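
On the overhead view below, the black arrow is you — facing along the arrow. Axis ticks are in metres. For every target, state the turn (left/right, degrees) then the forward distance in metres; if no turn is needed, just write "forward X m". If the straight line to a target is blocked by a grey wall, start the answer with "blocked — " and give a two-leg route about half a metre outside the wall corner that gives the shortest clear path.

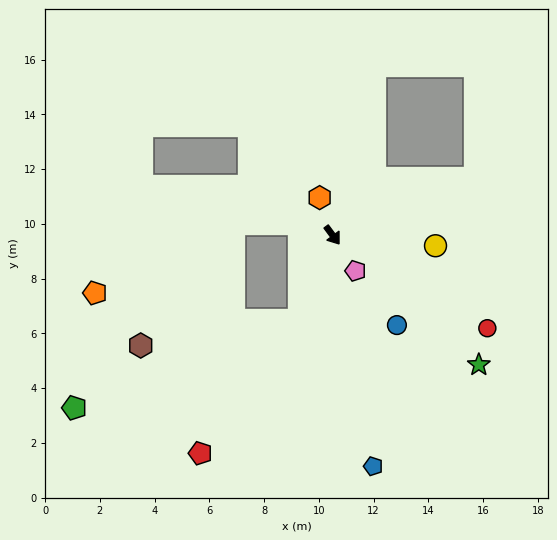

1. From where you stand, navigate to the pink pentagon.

turn right 4°, forward 1.5 m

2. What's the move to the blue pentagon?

turn right 27°, forward 8.6 m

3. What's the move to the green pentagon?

blocked — turn right 58°, forward 3.3 m, then turn right 47°, forward 8.8 m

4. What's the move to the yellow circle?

turn left 48°, forward 3.8 m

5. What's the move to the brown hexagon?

blocked — turn right 58°, forward 3.3 m, then turn right 59°, forward 5.9 m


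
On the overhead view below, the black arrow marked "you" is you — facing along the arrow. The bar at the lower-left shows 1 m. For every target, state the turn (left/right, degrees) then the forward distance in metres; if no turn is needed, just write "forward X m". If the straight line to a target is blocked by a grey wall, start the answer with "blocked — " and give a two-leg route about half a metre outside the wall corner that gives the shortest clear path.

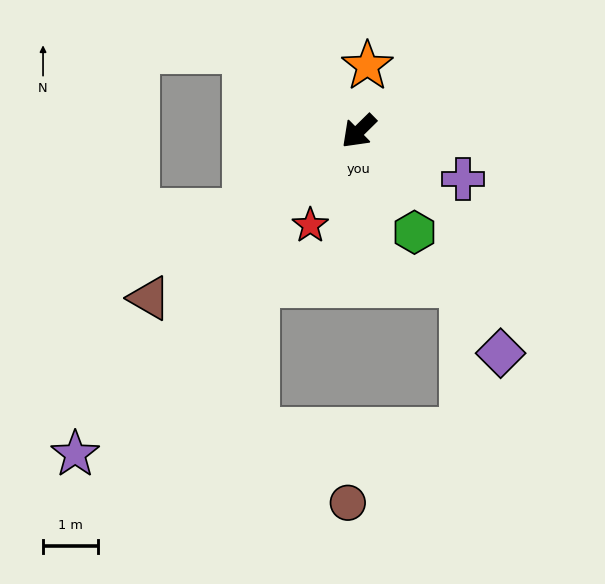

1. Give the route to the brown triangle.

turn right 6°, forward 4.9 m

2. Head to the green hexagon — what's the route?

turn left 74°, forward 2.1 m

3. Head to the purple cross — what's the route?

turn left 111°, forward 2.1 m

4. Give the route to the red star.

turn left 18°, forward 1.9 m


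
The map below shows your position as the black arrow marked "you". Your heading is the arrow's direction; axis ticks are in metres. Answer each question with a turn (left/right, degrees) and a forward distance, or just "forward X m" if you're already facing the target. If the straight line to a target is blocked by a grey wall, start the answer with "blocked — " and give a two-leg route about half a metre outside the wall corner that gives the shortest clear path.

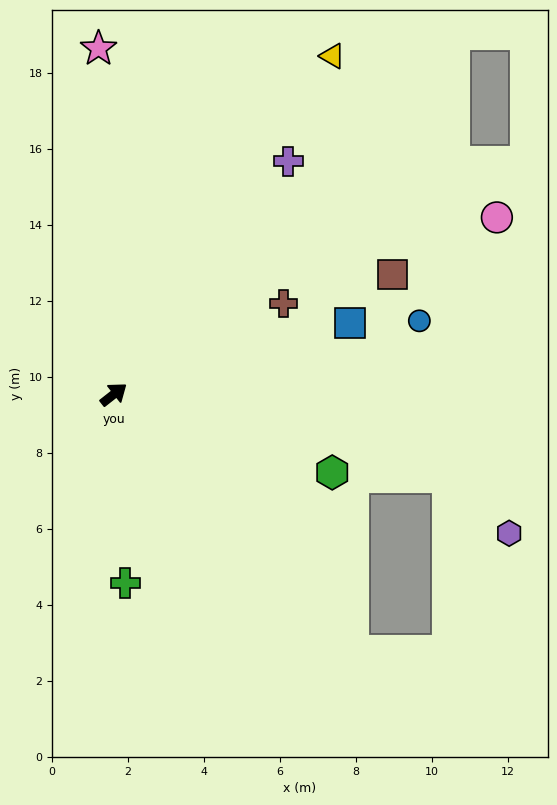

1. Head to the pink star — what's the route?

turn left 54°, forward 9.1 m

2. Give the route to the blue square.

turn right 21°, forward 6.5 m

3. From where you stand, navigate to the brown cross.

turn right 10°, forward 5.1 m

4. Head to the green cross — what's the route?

turn right 125°, forward 5.0 m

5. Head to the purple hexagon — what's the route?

blocked — turn right 52°, forward 9.1 m, then turn right 29°, forward 2.2 m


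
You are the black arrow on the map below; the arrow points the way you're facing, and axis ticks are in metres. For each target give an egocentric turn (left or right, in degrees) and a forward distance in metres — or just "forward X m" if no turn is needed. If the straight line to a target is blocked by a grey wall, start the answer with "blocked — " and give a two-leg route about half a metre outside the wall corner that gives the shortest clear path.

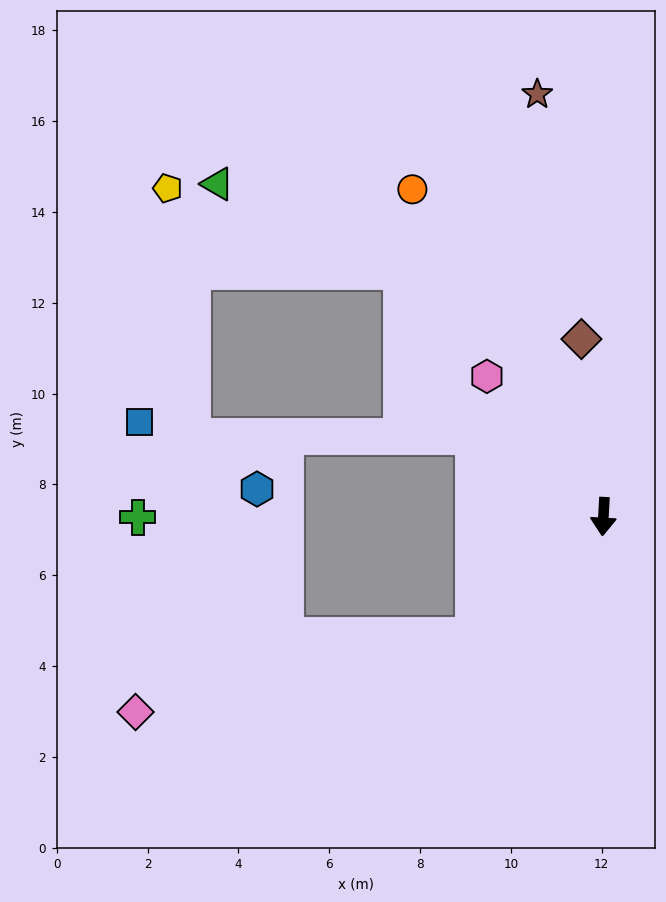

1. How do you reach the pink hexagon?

turn right 137°, forward 4.0 m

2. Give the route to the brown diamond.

turn right 170°, forward 3.9 m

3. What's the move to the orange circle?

turn right 147°, forward 8.3 m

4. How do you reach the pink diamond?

blocked — turn right 44°, forward 3.9 m, then turn right 30°, forward 7.6 m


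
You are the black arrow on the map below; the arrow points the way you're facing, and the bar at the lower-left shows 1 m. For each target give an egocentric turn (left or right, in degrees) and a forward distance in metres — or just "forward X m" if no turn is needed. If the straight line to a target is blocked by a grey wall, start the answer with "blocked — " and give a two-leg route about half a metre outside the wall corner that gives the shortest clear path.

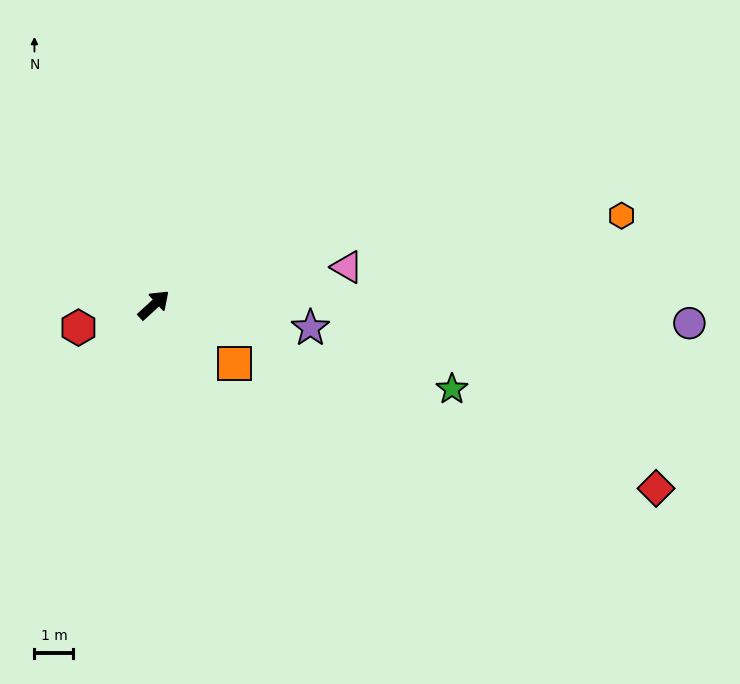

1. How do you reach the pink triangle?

turn right 31°, forward 5.1 m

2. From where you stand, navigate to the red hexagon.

turn left 154°, forward 2.0 m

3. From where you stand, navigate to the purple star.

turn right 51°, forward 4.1 m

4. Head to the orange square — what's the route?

turn right 78°, forward 2.6 m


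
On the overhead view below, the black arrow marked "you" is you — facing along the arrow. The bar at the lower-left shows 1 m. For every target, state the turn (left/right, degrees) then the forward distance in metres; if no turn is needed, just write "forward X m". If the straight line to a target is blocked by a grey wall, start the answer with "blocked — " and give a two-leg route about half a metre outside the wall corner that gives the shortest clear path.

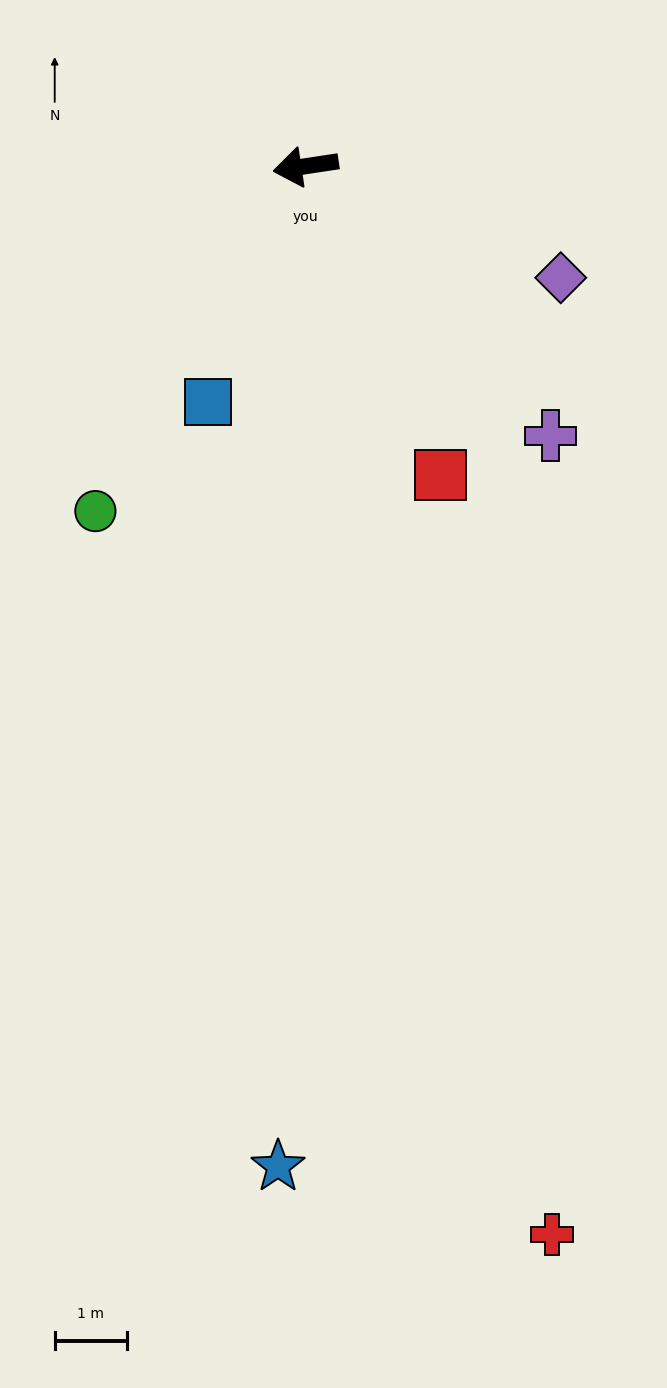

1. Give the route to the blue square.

turn left 59°, forward 3.5 m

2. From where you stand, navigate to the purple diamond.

turn left 148°, forward 3.8 m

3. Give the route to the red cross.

turn left 94°, forward 15.1 m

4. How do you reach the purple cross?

turn left 124°, forward 5.0 m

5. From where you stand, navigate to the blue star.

turn left 80°, forward 13.8 m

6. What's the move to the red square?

turn left 105°, forward 4.6 m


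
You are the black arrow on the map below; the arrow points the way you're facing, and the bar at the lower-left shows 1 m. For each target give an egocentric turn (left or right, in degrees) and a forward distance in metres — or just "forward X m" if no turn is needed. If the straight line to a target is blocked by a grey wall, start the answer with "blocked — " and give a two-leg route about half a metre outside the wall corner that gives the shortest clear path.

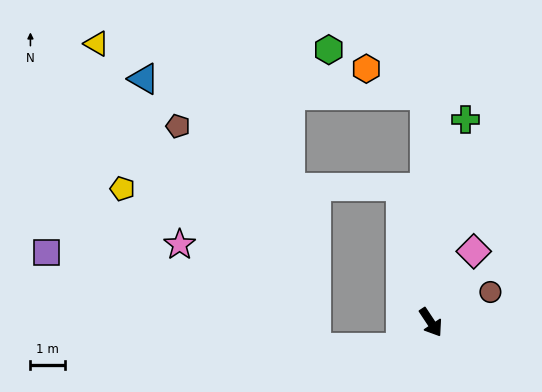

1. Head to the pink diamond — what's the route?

turn left 115°, forward 2.4 m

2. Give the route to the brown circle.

turn left 83°, forward 1.9 m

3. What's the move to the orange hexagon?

blocked — turn left 148°, forward 6.5 m, then turn left 64°, forward 1.8 m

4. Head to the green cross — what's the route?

turn left 137°, forward 5.9 m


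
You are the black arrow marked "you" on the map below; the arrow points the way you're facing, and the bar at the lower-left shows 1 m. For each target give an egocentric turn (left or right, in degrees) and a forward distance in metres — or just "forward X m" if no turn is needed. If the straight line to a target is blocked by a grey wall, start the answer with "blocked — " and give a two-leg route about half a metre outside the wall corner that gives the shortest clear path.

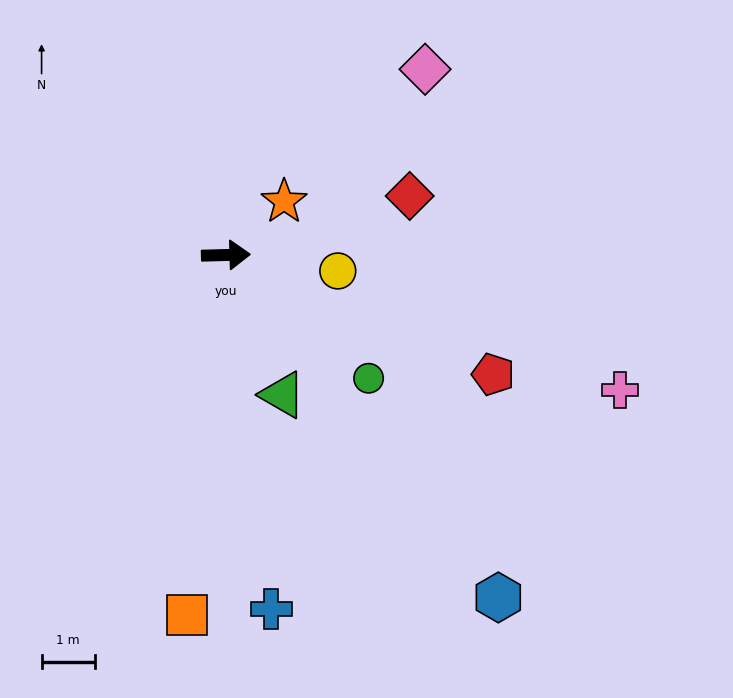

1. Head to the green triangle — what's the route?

turn right 70°, forward 2.8 m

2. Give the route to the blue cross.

turn right 84°, forward 6.7 m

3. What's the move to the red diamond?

turn left 16°, forward 3.6 m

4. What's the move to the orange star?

turn left 41°, forward 1.5 m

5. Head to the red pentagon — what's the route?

turn right 26°, forward 5.5 m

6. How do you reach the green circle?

turn right 42°, forward 3.6 m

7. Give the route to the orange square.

turn right 98°, forward 6.8 m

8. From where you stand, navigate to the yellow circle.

turn right 10°, forward 2.1 m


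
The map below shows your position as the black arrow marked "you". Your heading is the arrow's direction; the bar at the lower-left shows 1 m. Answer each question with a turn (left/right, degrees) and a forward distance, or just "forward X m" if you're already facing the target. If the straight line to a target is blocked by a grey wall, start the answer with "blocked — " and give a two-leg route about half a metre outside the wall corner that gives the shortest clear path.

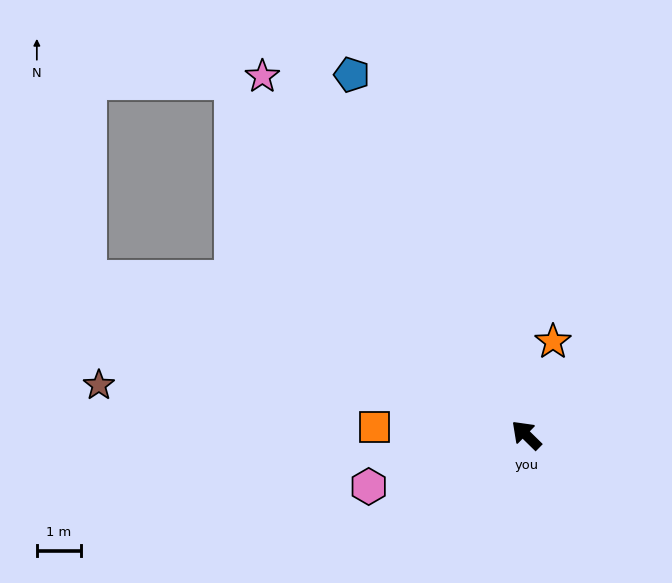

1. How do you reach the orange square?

turn left 41°, forward 3.4 m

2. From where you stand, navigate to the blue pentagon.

turn right 20°, forward 9.1 m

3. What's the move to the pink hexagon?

turn left 62°, forward 3.8 m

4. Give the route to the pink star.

turn right 9°, forward 10.1 m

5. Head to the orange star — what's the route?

turn right 62°, forward 2.2 m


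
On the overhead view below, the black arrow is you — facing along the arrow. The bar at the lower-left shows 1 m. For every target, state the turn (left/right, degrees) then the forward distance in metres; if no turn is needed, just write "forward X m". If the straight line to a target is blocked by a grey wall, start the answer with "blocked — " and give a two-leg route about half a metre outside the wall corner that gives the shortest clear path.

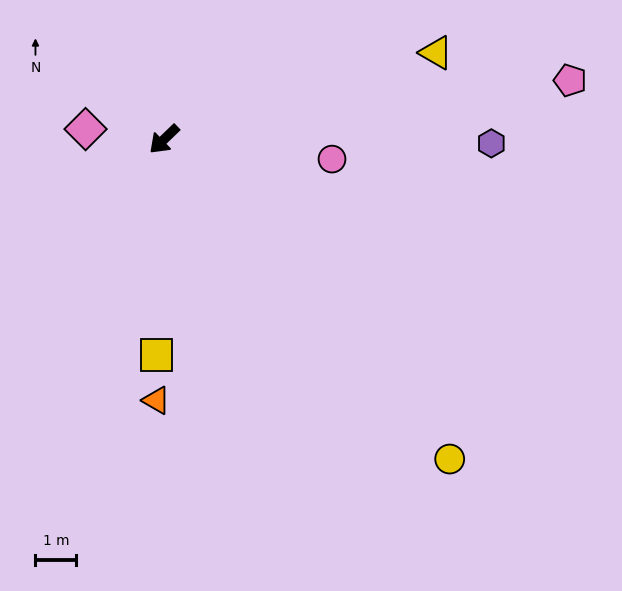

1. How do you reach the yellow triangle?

turn left 154°, forward 7.0 m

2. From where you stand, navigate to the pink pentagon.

turn left 144°, forward 10.1 m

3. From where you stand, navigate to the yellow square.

turn left 44°, forward 5.3 m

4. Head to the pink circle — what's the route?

turn left 129°, forward 4.1 m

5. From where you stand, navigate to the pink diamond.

turn right 51°, forward 1.9 m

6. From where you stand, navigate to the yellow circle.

turn left 88°, forward 10.5 m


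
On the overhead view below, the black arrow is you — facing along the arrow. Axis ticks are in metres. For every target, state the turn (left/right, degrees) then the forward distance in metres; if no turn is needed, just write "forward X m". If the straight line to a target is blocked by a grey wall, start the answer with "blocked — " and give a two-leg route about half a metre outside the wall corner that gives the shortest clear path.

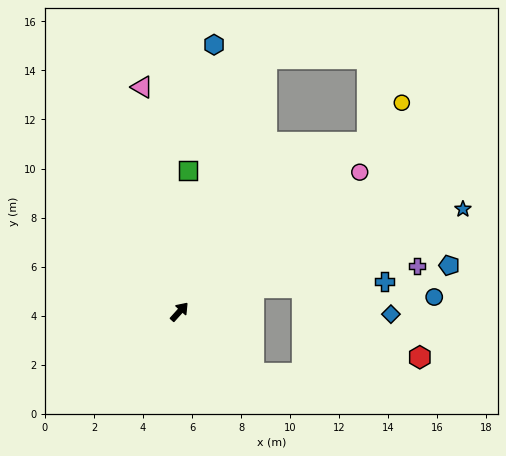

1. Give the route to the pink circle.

turn right 10°, forward 9.3 m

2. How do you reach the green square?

turn left 39°, forward 5.8 m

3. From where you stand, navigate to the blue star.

turn right 28°, forward 12.3 m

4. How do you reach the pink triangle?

turn left 51°, forward 9.3 m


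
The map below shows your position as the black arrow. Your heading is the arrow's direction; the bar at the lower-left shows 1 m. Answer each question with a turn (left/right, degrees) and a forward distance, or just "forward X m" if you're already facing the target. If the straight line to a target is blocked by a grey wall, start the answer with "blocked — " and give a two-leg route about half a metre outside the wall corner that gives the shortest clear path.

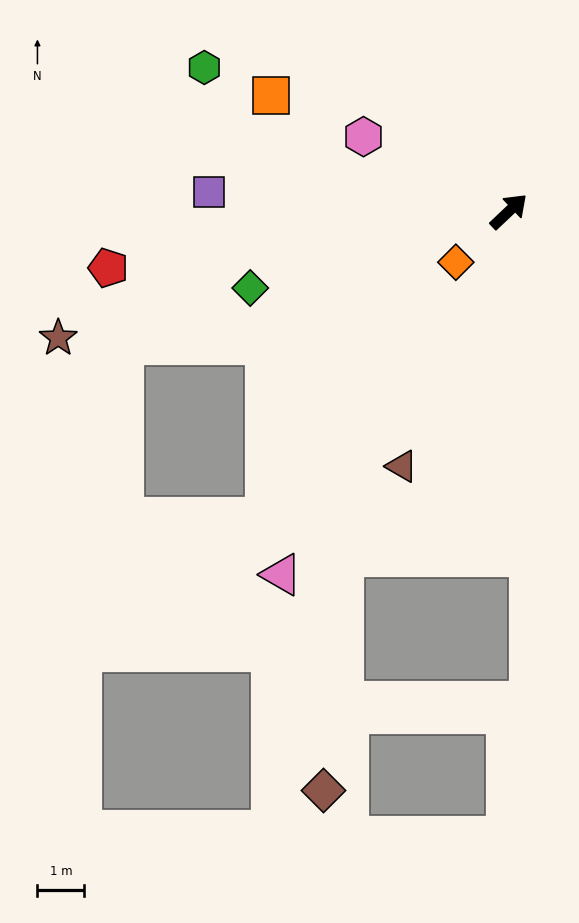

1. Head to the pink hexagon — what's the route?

turn left 109°, forward 3.5 m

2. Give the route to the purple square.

turn left 133°, forward 6.4 m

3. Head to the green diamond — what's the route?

turn left 153°, forward 5.8 m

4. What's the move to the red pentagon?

turn left 145°, forward 8.6 m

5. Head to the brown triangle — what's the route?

turn right 156°, forward 5.9 m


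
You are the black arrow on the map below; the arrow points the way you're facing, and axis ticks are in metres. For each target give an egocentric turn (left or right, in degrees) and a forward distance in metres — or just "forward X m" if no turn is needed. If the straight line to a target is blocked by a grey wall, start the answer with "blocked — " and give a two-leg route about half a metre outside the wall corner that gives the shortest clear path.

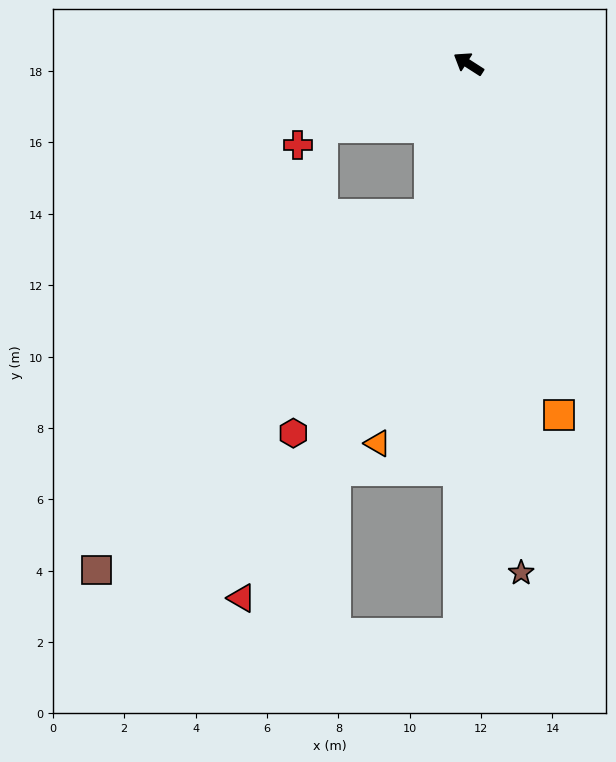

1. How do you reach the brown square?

blocked — turn left 108°, forward 4.4 m, then turn right 28°, forward 13.7 m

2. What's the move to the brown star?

turn left 129°, forward 14.3 m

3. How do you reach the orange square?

turn left 137°, forward 10.2 m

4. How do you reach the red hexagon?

blocked — turn left 108°, forward 4.4 m, then turn right 17°, forward 7.2 m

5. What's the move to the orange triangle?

turn left 109°, forward 10.9 m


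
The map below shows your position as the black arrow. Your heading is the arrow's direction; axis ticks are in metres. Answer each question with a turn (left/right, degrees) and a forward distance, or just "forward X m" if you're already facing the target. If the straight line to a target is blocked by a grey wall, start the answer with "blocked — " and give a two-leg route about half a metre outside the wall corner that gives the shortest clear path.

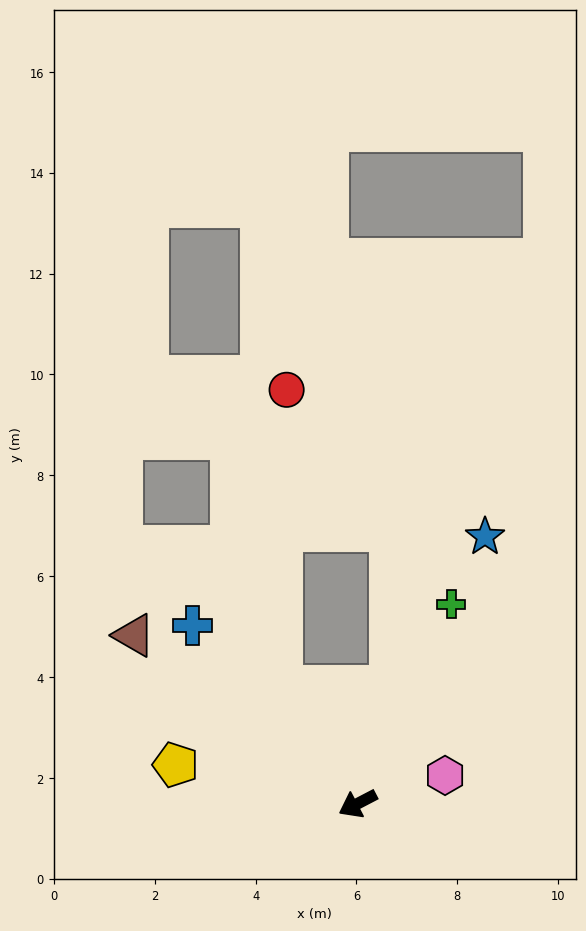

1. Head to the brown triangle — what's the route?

turn right 65°, forward 5.6 m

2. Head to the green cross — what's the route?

turn right 143°, forward 4.4 m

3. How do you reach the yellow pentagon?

turn right 40°, forward 3.7 m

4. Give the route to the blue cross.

turn right 75°, forward 4.8 m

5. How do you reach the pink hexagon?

turn left 170°, forward 1.8 m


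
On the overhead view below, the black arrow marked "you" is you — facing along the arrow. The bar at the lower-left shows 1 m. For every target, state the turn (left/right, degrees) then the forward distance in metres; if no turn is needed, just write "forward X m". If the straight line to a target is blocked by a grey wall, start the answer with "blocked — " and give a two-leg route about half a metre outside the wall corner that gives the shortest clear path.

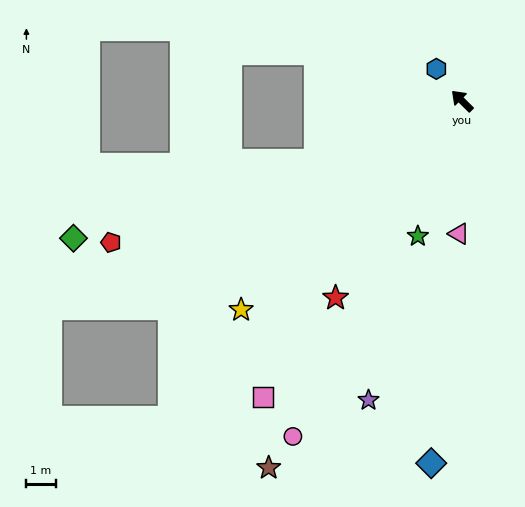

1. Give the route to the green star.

turn left 117°, forward 4.9 m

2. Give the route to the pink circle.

turn left 108°, forward 12.8 m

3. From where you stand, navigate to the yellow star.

turn left 88°, forward 10.4 m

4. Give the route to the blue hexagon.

turn right 6°, forward 1.4 m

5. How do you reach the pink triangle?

turn left 133°, forward 4.5 m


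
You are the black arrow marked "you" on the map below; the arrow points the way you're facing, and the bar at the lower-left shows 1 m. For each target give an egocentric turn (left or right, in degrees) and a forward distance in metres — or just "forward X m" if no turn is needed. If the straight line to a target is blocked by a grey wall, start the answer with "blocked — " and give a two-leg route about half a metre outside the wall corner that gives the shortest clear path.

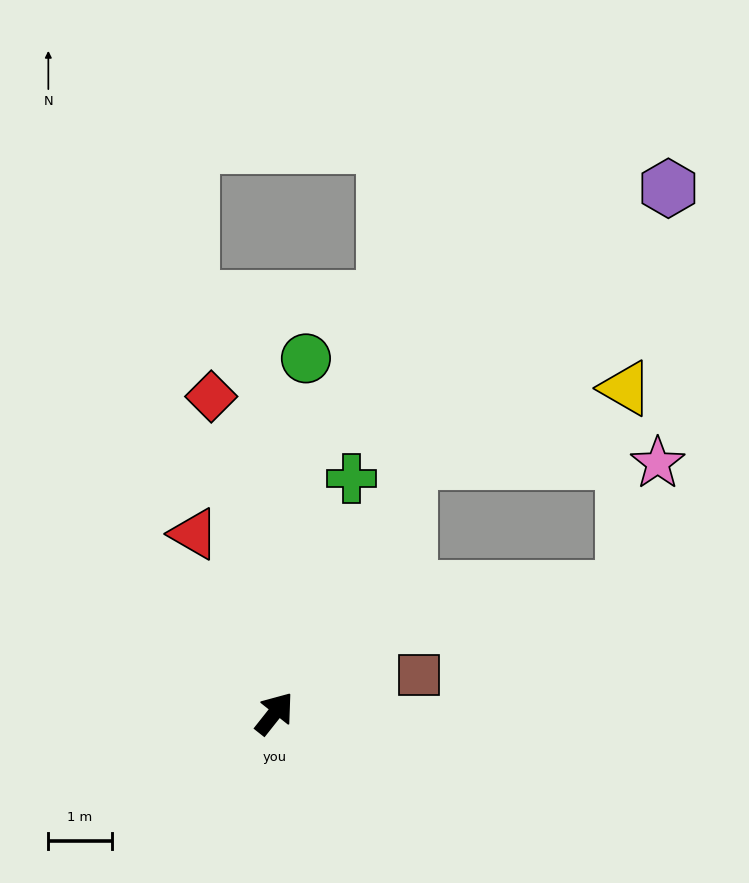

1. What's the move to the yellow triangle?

blocked — turn left 10°, forward 4.5 m, then turn right 43°, forward 3.6 m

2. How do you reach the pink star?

blocked — turn left 10°, forward 4.5 m, then turn right 62°, forward 3.9 m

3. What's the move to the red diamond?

turn left 50°, forward 5.1 m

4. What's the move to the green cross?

turn left 20°, forward 3.9 m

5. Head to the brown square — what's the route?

turn right 37°, forward 2.4 m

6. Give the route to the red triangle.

turn left 63°, forward 3.1 m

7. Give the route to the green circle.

turn left 33°, forward 5.6 m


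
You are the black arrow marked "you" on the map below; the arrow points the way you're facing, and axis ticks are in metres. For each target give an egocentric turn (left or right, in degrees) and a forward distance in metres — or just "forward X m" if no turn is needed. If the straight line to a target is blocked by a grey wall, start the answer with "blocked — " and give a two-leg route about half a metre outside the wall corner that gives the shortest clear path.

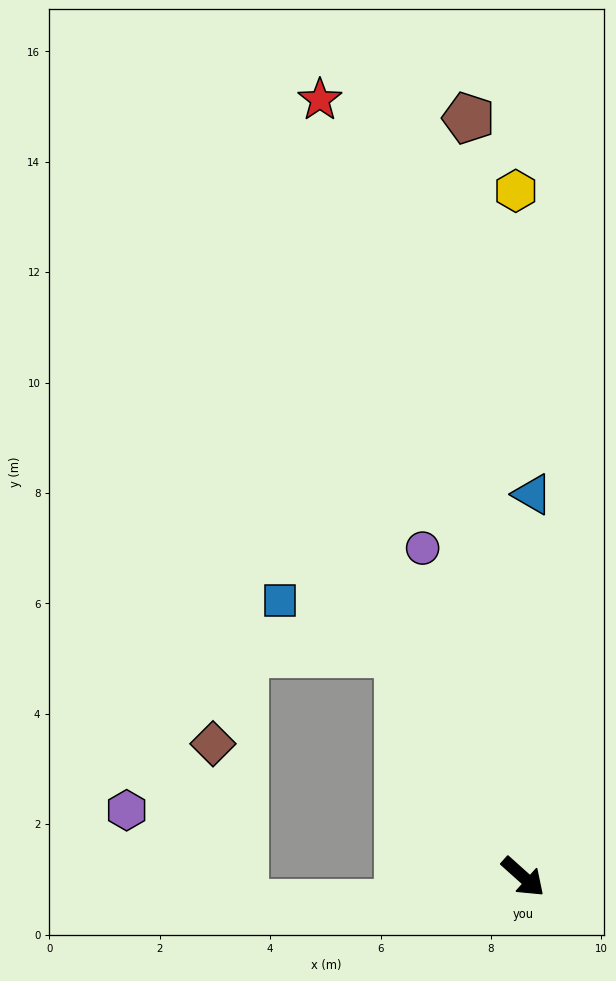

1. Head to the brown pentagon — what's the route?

turn left 136°, forward 13.8 m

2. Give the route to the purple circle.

turn left 149°, forward 6.2 m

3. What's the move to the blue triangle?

turn left 130°, forward 6.9 m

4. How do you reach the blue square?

blocked — turn left 161°, forward 4.6 m, then turn left 36°, forward 2.3 m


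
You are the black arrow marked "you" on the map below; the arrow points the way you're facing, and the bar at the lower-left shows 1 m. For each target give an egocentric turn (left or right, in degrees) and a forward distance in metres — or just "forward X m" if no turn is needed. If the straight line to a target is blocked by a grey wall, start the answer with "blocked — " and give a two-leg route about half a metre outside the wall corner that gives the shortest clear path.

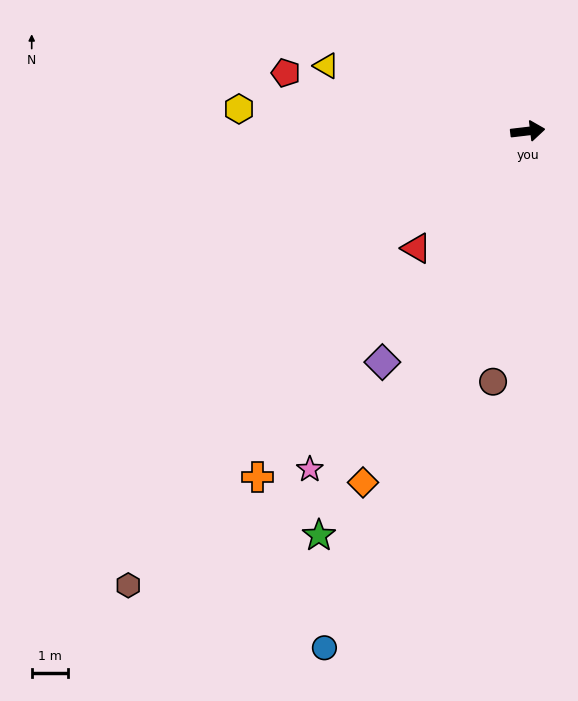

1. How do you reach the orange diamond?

turn right 122°, forward 10.7 m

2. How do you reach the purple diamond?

turn right 129°, forward 7.5 m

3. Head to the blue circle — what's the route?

turn right 118°, forward 15.3 m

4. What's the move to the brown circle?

turn right 105°, forward 7.0 m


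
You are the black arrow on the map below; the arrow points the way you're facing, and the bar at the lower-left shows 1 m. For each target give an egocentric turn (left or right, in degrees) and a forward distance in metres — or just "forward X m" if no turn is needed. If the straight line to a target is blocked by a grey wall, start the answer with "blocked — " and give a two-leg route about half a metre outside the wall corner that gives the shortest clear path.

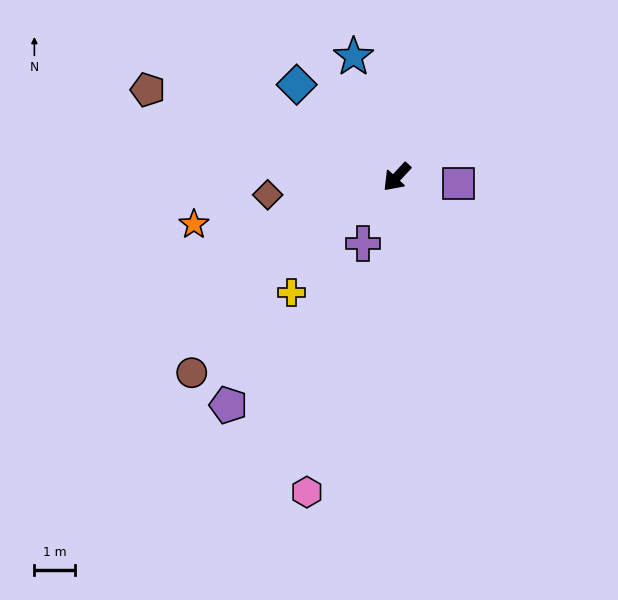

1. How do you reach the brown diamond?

turn right 39°, forward 3.2 m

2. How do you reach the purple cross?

turn left 16°, forward 1.8 m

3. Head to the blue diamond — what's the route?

turn right 90°, forward 3.3 m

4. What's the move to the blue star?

turn right 117°, forward 3.1 m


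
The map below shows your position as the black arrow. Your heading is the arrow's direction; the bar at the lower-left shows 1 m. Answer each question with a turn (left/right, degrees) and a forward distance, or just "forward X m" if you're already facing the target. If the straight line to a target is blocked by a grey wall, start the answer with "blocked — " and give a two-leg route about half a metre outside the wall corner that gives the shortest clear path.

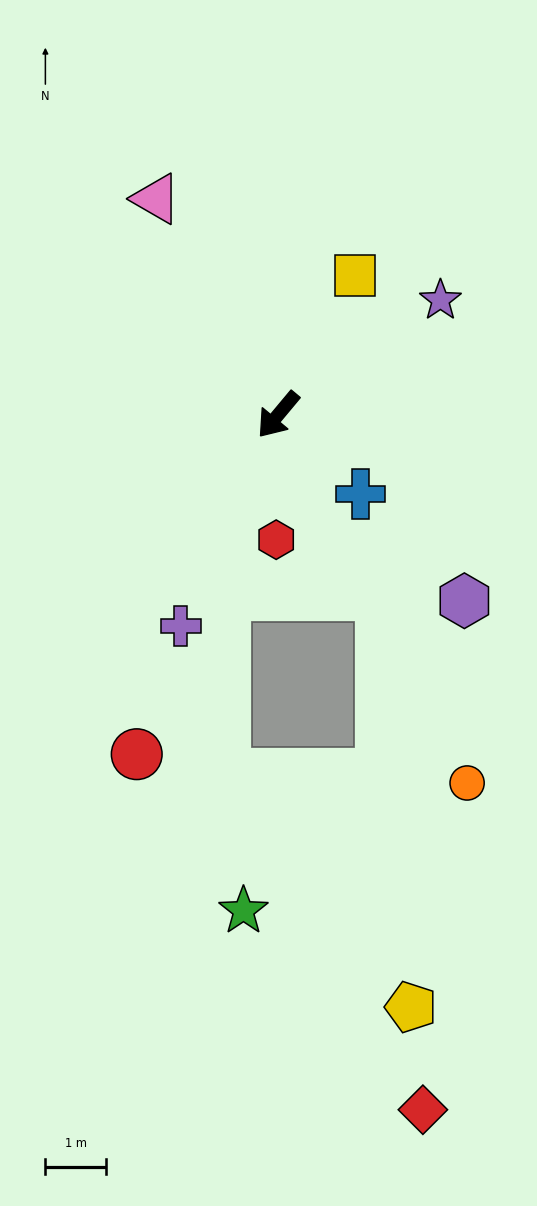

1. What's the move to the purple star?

turn left 165°, forward 3.3 m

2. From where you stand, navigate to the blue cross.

turn left 86°, forward 1.9 m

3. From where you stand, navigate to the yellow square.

turn right 169°, forward 2.6 m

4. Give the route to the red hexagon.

turn left 39°, forward 2.1 m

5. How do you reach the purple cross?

turn left 15°, forward 3.9 m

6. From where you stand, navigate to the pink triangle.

turn right 111°, forward 4.1 m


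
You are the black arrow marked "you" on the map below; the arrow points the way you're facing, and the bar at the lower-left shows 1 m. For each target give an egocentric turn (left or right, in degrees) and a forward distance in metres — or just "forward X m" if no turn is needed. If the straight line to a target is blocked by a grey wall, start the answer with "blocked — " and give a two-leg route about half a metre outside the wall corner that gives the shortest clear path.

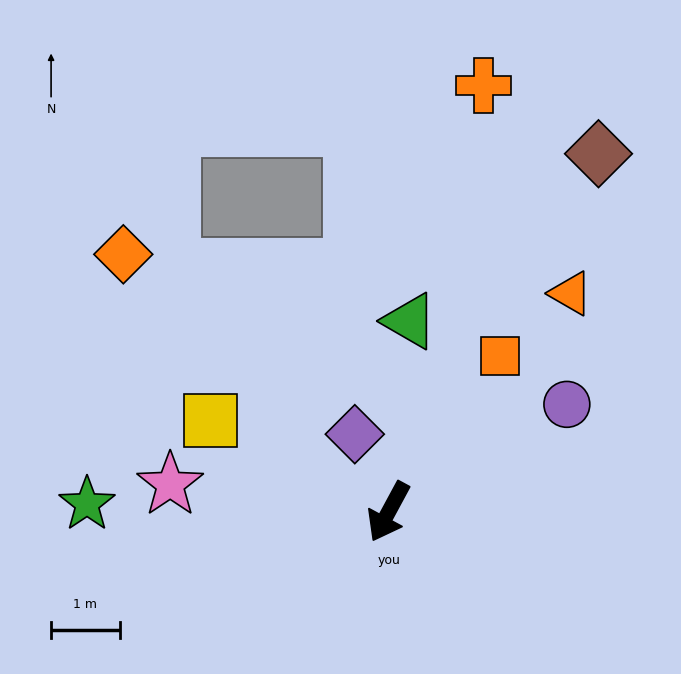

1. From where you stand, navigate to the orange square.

turn left 173°, forward 2.8 m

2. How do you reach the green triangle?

turn right 158°, forward 2.8 m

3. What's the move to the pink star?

turn right 69°, forward 3.2 m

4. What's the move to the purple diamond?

turn right 128°, forward 1.2 m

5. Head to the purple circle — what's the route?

turn left 149°, forward 3.0 m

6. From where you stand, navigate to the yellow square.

turn right 89°, forward 2.9 m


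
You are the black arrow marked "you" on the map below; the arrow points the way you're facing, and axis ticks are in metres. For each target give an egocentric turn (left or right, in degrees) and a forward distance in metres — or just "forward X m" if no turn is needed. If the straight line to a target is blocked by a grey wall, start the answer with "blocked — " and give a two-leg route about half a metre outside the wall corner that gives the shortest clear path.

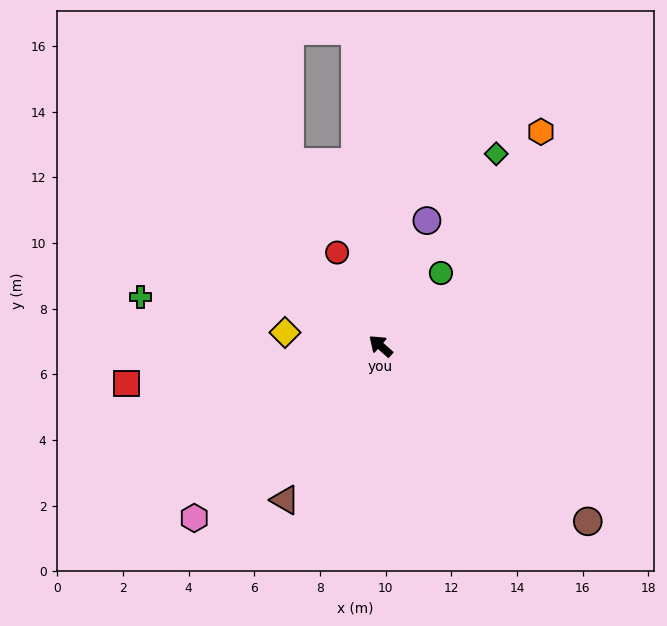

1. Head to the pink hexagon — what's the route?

turn left 84°, forward 7.7 m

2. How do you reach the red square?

turn left 50°, forward 7.8 m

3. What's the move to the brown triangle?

turn left 99°, forward 5.5 m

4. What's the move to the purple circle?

turn right 69°, forward 4.1 m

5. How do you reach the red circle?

turn right 24°, forward 3.1 m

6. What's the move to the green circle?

turn right 88°, forward 2.9 m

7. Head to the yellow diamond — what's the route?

turn left 33°, forward 2.9 m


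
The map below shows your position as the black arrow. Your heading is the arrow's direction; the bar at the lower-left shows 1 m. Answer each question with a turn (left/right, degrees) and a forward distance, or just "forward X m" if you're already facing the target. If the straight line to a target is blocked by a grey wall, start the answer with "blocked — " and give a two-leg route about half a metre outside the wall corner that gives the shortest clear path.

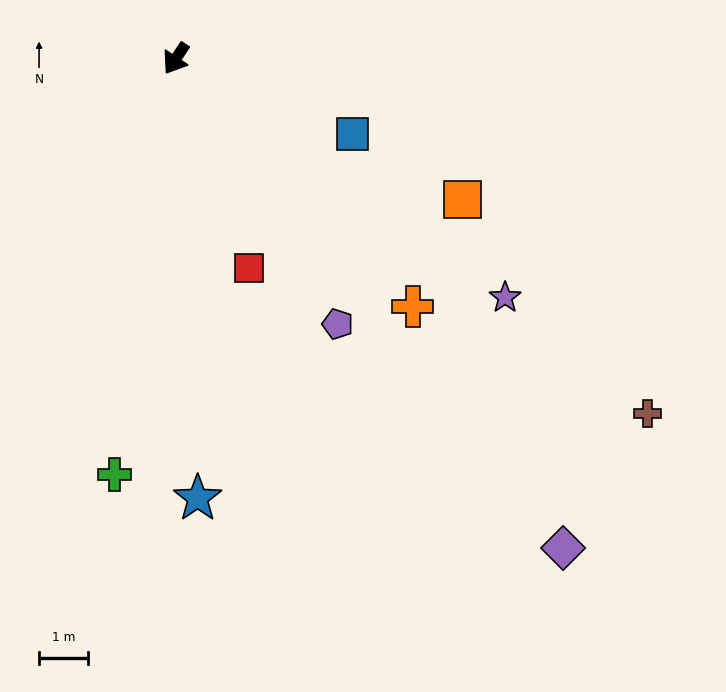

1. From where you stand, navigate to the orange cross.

turn left 77°, forward 7.0 m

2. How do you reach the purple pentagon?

turn left 65°, forward 6.4 m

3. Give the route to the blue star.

turn left 36°, forward 9.0 m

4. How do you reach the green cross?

turn left 25°, forward 8.6 m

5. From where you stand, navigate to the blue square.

turn left 101°, forward 3.9 m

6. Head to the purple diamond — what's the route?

turn left 72°, forward 12.8 m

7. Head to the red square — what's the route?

turn left 53°, forward 4.5 m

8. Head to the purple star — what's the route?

turn left 88°, forward 8.3 m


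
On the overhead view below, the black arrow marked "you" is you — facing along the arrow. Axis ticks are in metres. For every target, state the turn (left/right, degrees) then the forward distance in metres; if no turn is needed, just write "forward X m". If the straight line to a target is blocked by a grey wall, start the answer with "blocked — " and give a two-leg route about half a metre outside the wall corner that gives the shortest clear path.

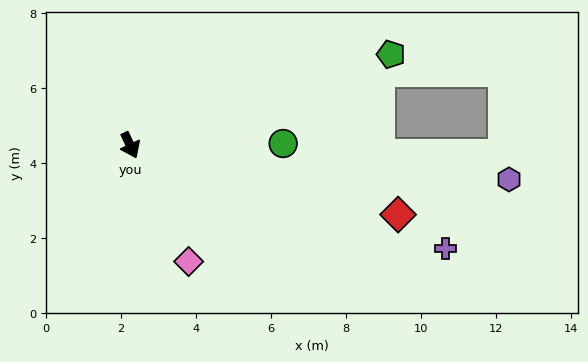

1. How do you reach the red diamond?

turn left 50°, forward 7.4 m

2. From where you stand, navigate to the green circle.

turn left 65°, forward 4.1 m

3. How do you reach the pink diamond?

forward 3.5 m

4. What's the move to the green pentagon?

turn left 84°, forward 7.4 m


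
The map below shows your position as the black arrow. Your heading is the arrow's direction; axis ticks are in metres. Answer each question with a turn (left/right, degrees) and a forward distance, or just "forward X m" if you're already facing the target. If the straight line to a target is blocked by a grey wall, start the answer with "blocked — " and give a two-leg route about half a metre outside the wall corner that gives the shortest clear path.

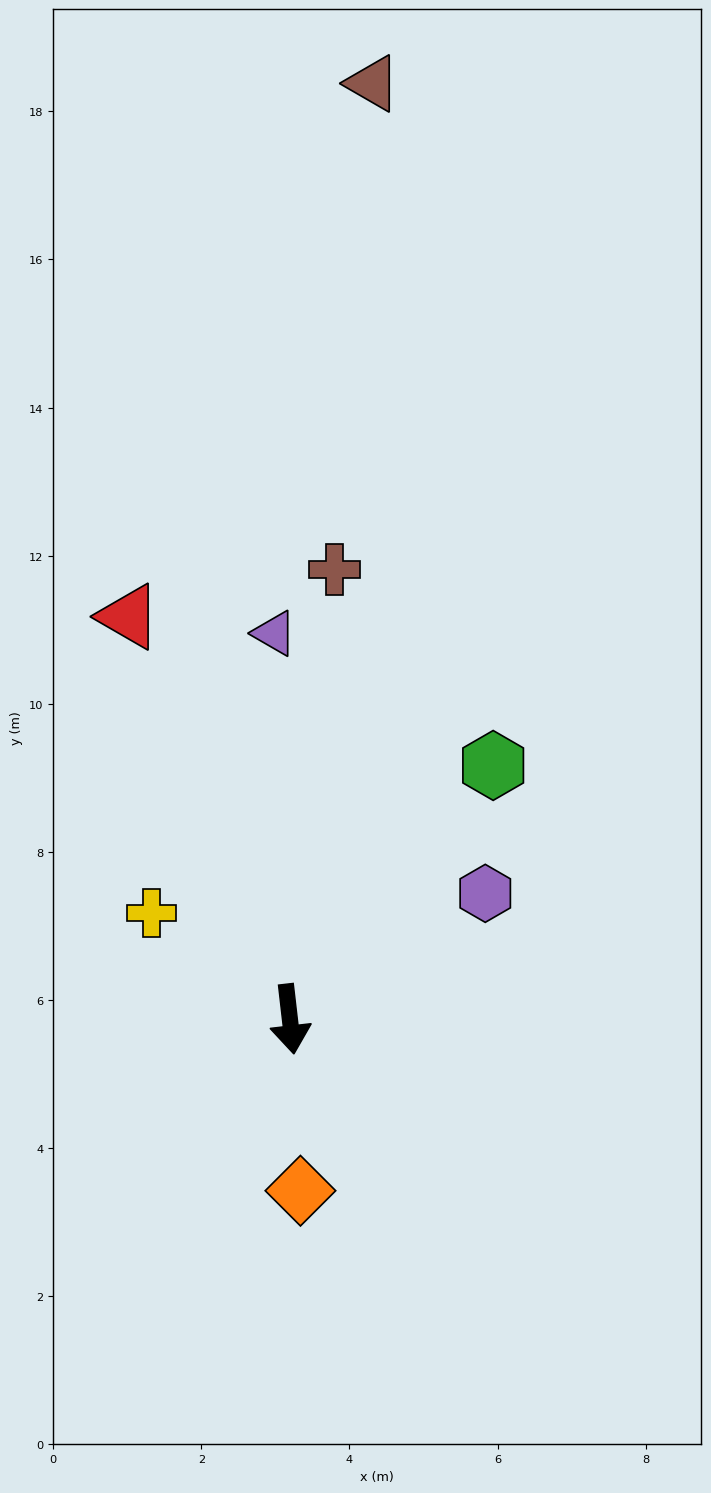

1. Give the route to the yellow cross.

turn right 134°, forward 2.4 m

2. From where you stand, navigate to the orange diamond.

turn right 3°, forward 2.3 m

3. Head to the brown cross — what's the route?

turn left 168°, forward 6.1 m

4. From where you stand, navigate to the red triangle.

turn right 165°, forward 5.9 m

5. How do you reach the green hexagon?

turn left 135°, forward 4.4 m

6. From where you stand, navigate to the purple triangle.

turn left 176°, forward 5.2 m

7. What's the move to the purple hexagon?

turn left 116°, forward 3.1 m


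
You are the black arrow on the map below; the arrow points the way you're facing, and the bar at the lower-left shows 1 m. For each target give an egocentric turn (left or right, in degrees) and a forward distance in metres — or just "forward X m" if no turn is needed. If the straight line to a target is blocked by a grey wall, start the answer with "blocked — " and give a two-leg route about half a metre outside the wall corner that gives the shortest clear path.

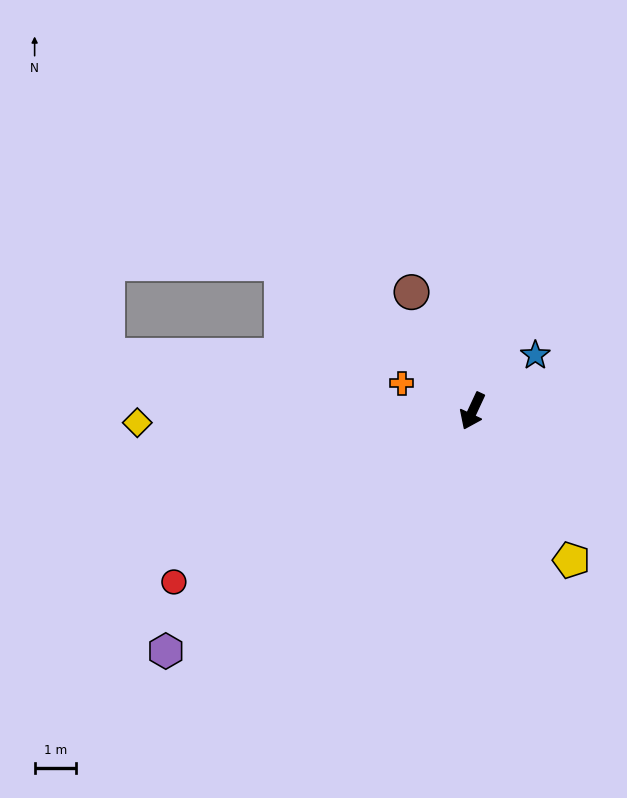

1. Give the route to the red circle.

turn right 35°, forward 8.3 m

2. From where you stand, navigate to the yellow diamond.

turn right 63°, forward 8.1 m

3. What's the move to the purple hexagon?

turn right 27°, forward 9.4 m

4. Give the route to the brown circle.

turn right 128°, forward 3.2 m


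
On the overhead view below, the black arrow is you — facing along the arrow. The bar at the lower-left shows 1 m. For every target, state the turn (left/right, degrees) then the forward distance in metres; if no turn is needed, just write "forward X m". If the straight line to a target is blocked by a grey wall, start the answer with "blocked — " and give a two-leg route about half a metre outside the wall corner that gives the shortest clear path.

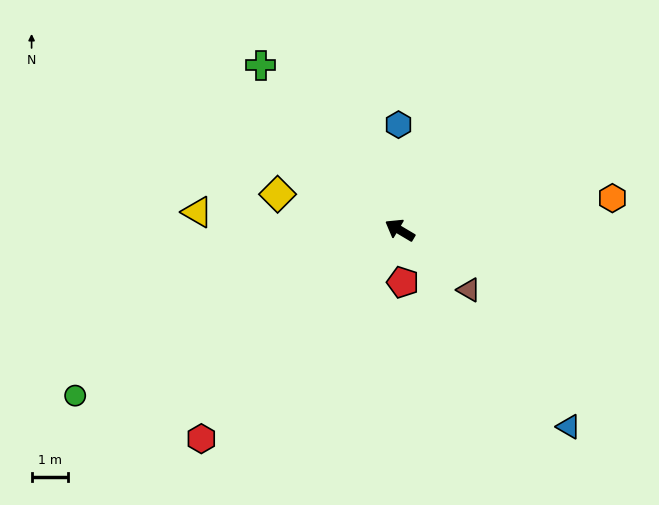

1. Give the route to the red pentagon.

turn left 124°, forward 1.5 m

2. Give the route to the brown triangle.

turn left 170°, forward 2.5 m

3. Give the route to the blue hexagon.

turn right 59°, forward 2.9 m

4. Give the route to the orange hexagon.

turn right 141°, forward 6.0 m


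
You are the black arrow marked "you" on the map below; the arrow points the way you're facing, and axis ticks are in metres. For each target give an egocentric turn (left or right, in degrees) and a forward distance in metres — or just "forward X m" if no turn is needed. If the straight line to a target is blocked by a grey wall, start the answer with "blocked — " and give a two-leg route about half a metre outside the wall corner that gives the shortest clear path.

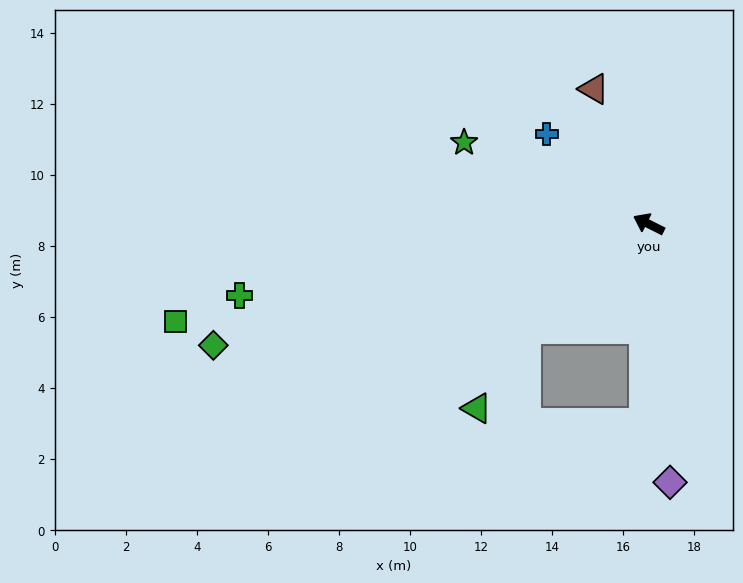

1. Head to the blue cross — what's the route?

turn right 15°, forward 3.8 m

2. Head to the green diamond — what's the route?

turn left 42°, forward 12.7 m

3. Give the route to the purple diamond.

turn left 121°, forward 7.3 m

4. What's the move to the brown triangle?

turn right 41°, forward 4.1 m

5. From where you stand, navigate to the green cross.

turn left 37°, forward 11.7 m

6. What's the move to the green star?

turn left 3°, forward 5.7 m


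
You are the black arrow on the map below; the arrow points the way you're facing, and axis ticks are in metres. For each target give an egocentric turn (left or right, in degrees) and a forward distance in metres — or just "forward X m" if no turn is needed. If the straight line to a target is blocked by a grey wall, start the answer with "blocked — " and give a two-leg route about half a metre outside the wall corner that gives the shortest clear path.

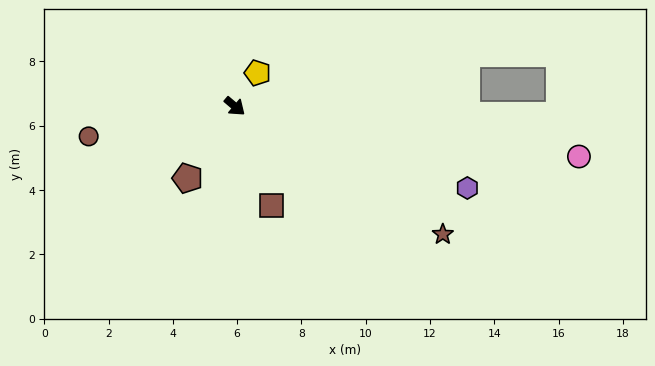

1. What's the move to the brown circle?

turn right 128°, forward 4.6 m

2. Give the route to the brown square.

turn right 29°, forward 3.3 m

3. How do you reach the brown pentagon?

turn right 83°, forward 2.7 m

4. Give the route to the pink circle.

turn left 32°, forward 10.8 m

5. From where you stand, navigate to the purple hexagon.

turn left 21°, forward 7.7 m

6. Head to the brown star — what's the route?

turn left 9°, forward 7.6 m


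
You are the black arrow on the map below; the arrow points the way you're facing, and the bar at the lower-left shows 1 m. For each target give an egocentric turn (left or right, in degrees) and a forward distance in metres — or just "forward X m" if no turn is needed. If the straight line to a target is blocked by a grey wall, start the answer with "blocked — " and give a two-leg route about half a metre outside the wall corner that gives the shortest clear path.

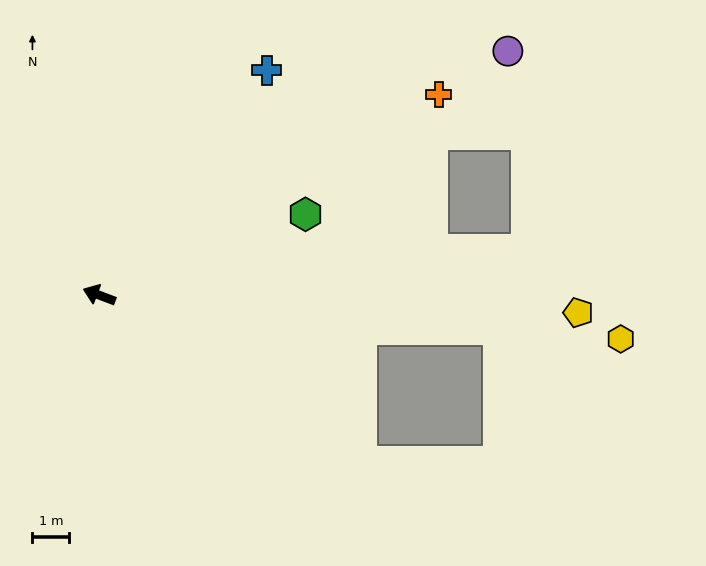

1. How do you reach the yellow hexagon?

turn right 164°, forward 14.1 m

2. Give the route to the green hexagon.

turn right 138°, forward 6.0 m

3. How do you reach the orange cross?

turn right 129°, forward 10.7 m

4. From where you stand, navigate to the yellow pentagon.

turn right 161°, forward 13.0 m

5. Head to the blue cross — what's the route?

turn right 106°, forward 7.6 m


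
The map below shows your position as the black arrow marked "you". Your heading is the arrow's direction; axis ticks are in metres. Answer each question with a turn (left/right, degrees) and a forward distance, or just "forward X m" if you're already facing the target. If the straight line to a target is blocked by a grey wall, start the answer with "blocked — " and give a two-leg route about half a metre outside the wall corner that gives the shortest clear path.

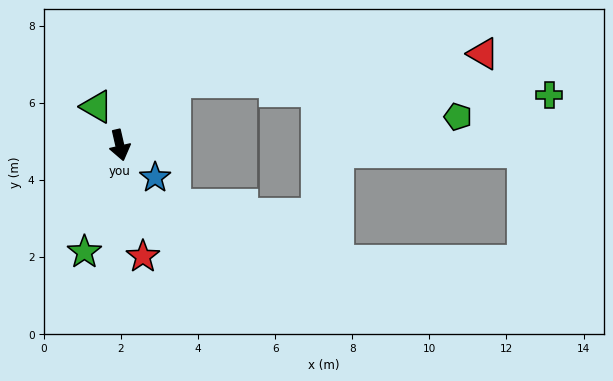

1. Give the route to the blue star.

turn left 35°, forward 1.2 m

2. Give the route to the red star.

forward 2.9 m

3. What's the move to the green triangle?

turn right 162°, forward 1.2 m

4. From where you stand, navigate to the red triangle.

blocked — turn left 126°, forward 2.2 m, then turn right 44°, forward 8.0 m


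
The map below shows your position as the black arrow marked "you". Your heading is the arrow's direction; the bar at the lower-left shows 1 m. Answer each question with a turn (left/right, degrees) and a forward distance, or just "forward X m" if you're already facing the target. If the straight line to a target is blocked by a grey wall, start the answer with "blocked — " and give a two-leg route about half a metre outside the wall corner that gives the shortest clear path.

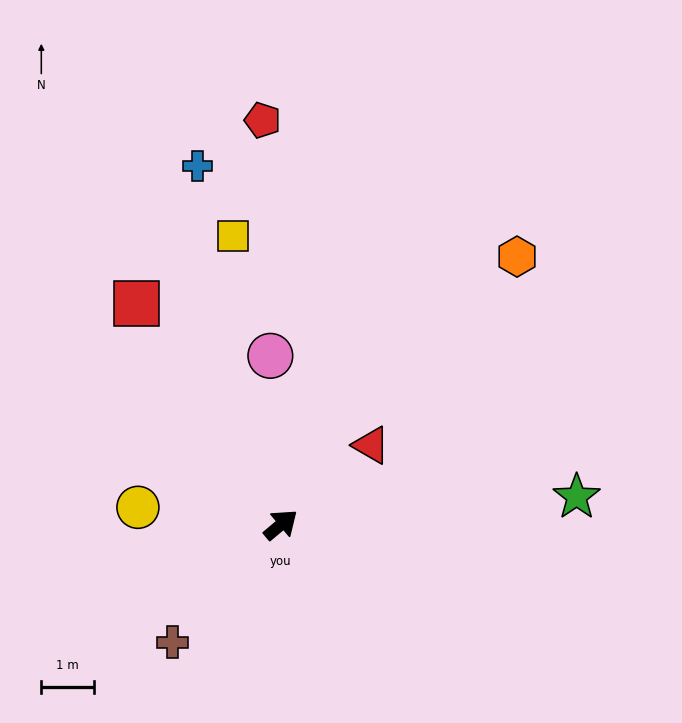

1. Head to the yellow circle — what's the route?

turn left 133°, forward 2.7 m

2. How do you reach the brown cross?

turn right 173°, forward 3.0 m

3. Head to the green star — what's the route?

turn right 35°, forward 5.6 m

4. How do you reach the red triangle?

forward 2.3 m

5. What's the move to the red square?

turn left 83°, forward 5.0 m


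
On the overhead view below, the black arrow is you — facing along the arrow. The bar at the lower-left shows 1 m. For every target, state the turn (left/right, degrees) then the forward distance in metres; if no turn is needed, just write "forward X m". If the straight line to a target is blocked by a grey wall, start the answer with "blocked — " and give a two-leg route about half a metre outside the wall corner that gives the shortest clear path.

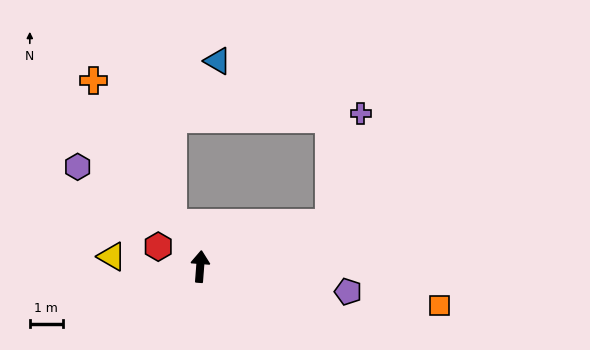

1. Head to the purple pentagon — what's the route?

turn right 95°, forward 4.5 m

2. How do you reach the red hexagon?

turn left 69°, forward 1.4 m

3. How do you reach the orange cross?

turn left 34°, forward 6.5 m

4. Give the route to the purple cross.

blocked — turn right 67°, forward 4.1 m, then turn left 55°, forward 3.4 m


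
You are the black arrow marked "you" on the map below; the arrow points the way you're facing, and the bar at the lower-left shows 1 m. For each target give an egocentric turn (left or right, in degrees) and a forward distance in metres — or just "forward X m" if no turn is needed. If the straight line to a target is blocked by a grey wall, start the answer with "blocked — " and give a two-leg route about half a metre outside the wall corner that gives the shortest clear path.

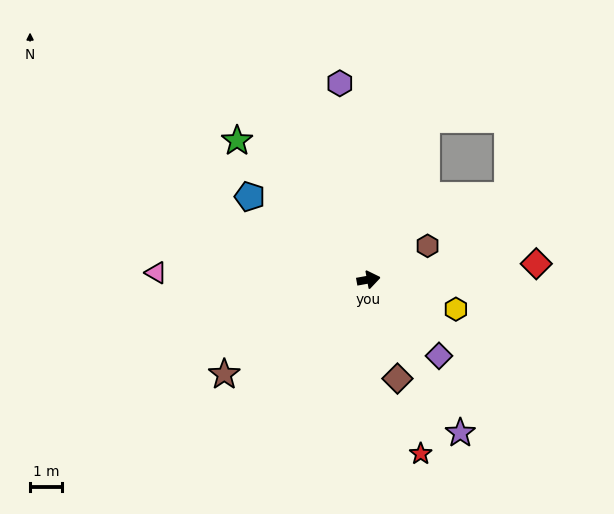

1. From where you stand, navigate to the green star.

turn left 123°, forward 6.0 m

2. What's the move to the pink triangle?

turn left 168°, forward 6.7 m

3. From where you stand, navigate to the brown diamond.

turn right 84°, forward 3.2 m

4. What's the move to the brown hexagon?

turn left 19°, forward 2.1 m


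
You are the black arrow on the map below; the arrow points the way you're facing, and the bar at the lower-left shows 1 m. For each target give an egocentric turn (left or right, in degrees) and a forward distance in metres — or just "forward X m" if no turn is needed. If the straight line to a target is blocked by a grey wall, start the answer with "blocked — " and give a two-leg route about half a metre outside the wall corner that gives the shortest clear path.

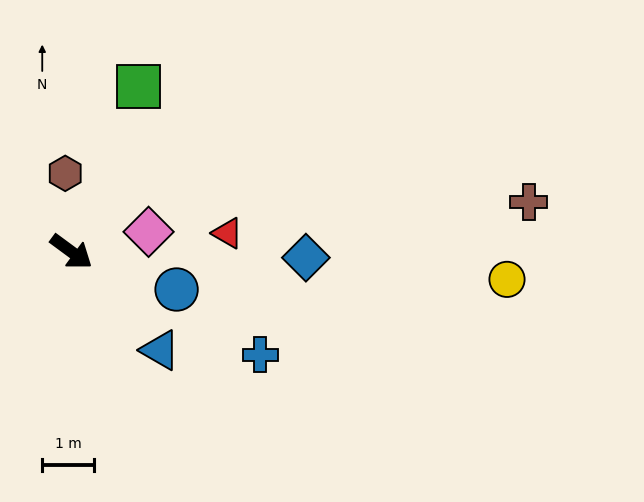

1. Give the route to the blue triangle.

turn right 12°, forward 2.6 m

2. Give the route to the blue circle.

turn left 17°, forward 2.2 m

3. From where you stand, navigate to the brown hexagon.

turn left 131°, forward 1.5 m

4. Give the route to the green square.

turn left 104°, forward 3.4 m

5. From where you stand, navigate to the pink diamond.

turn left 51°, forward 1.5 m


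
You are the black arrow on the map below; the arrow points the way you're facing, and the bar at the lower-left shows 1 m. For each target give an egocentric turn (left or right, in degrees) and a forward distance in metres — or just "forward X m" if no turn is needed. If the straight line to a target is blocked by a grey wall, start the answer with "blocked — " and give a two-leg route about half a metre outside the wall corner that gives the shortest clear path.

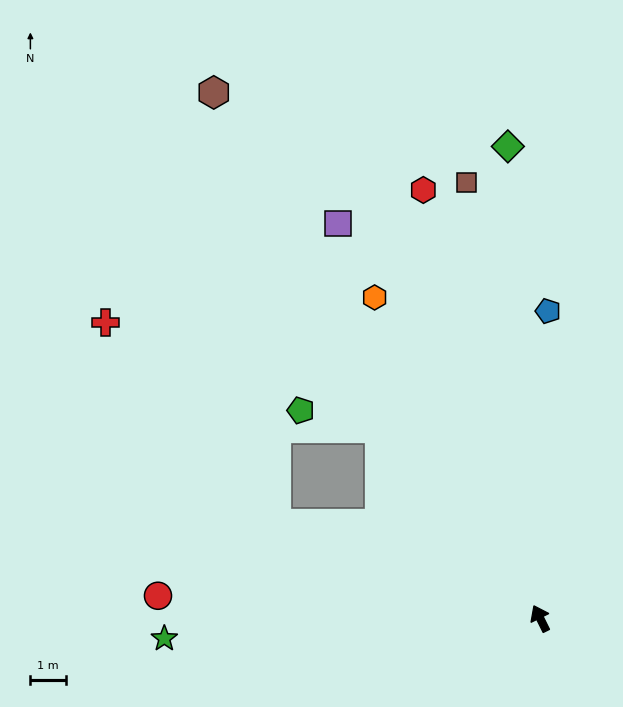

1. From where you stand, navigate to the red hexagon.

turn right 11°, forward 12.5 m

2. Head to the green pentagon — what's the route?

blocked — turn left 14°, forward 7.0 m, then turn left 37°, forward 2.3 m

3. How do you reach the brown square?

turn right 17°, forward 12.4 m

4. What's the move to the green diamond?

turn right 22°, forward 13.3 m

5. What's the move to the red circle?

turn left 60°, forward 10.8 m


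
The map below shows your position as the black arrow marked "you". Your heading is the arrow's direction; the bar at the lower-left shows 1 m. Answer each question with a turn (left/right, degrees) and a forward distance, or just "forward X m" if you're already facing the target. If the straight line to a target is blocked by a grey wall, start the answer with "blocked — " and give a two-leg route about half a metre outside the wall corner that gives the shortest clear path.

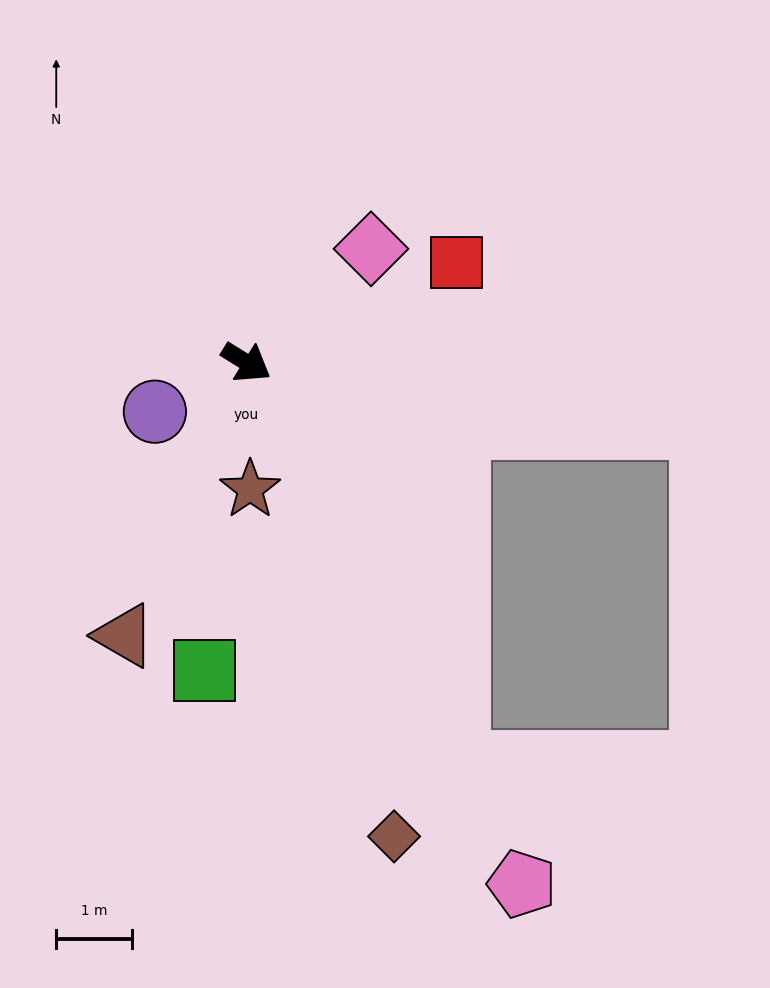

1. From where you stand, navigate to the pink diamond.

turn left 74°, forward 2.2 m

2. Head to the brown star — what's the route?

turn right 57°, forward 1.7 m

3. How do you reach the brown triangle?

turn right 82°, forward 4.0 m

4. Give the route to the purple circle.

turn right 120°, forward 1.4 m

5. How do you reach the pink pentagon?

turn right 30°, forward 7.8 m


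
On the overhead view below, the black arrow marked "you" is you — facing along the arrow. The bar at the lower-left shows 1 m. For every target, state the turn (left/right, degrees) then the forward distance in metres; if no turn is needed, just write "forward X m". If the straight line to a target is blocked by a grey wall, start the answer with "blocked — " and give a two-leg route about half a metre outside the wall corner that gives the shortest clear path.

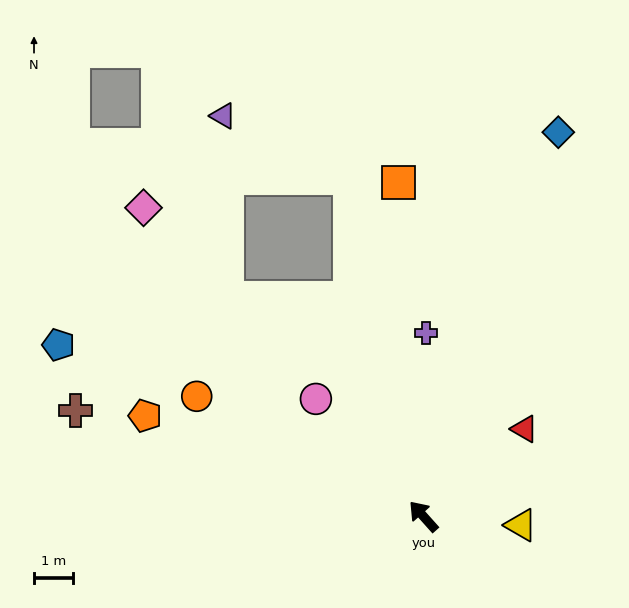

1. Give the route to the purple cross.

turn right 43°, forward 4.7 m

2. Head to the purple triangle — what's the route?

blocked — turn right 30°, forward 8.8 m, then turn left 52°, forward 3.6 m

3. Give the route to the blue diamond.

turn right 61°, forward 10.4 m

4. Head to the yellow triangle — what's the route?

turn right 137°, forward 2.5 m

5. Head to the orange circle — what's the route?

turn left 20°, forward 6.5 m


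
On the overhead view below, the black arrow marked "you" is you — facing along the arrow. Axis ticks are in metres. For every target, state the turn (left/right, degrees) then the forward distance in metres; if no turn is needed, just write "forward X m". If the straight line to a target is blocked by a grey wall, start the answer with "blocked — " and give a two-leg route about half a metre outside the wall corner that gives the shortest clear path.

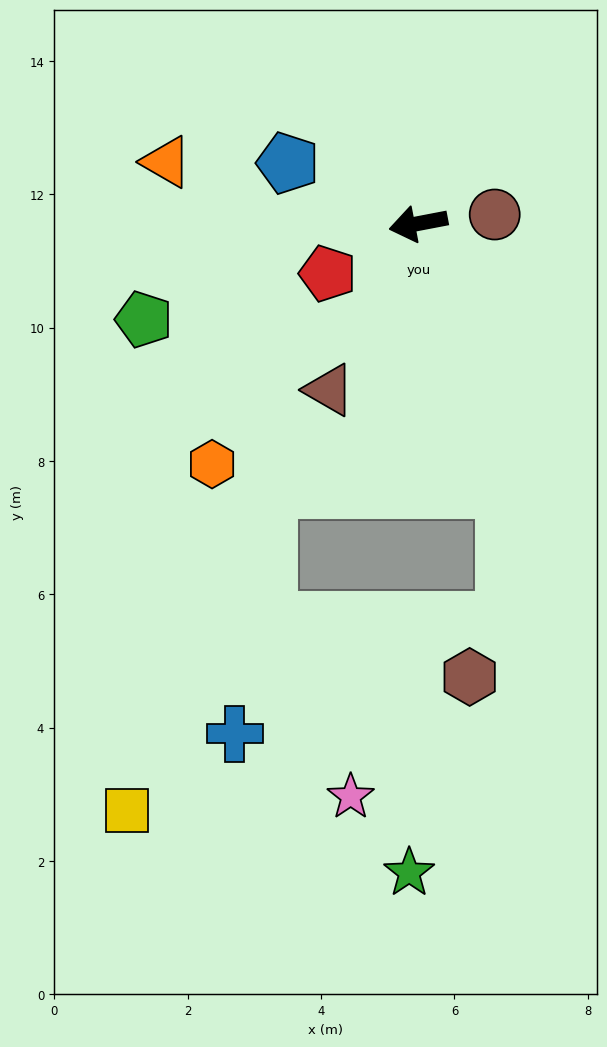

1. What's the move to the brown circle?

turn left 176°, forward 1.2 m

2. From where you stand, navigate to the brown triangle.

turn left 51°, forward 2.8 m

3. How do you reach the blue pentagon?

turn right 36°, forward 2.2 m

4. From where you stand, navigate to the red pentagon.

turn left 18°, forward 1.6 m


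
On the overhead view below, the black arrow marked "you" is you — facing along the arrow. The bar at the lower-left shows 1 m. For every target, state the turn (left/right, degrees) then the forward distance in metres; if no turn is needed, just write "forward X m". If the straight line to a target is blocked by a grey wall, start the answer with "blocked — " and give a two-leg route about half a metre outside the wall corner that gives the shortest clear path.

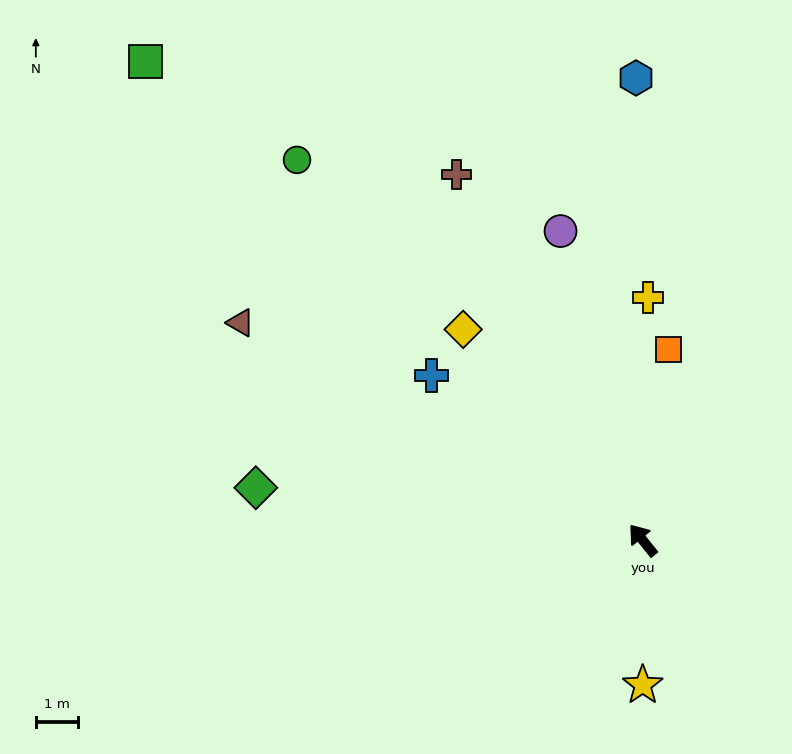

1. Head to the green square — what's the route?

turn left 7°, forward 16.5 m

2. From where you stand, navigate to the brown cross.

turn right 12°, forward 9.8 m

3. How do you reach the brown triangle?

turn left 23°, forward 10.9 m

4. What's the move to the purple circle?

turn right 24°, forward 7.6 m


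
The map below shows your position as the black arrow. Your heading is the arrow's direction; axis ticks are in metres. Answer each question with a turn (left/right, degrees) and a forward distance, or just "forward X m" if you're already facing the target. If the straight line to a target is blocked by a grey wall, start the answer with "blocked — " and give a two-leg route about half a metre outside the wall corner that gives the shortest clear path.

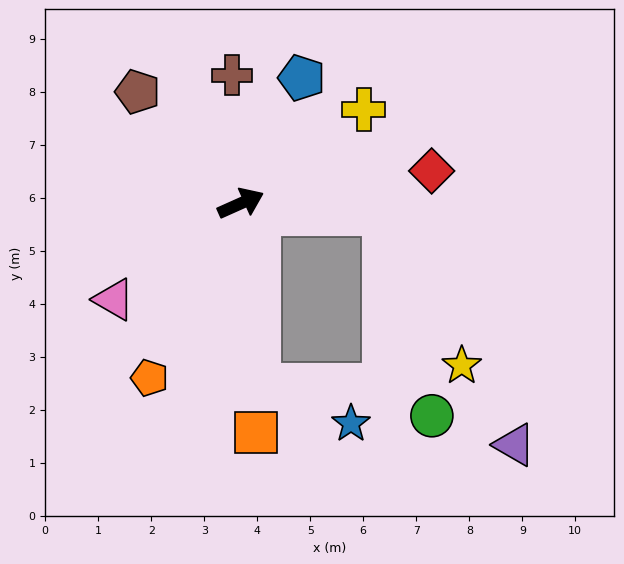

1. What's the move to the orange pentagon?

turn right 142°, forward 3.7 m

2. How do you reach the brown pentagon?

turn left 109°, forward 2.9 m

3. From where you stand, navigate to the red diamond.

turn right 14°, forward 3.7 m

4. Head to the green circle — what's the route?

blocked — turn right 28°, forward 2.7 m, then turn right 73°, forward 3.9 m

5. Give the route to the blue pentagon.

turn left 40°, forward 2.6 m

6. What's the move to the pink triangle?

turn right 167°, forward 3.0 m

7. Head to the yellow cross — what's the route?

turn left 13°, forward 2.9 m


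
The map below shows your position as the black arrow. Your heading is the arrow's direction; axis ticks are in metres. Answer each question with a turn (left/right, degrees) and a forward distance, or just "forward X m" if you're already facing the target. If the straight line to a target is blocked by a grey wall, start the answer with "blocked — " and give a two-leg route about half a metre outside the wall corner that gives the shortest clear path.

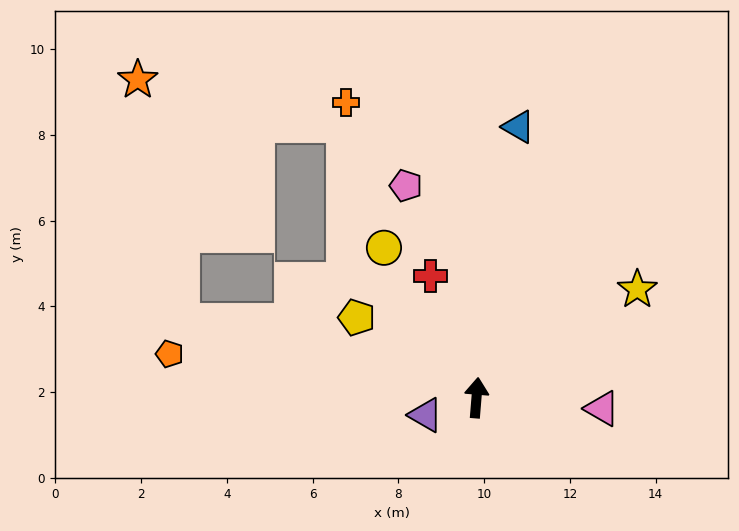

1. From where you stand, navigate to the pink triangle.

turn right 90°, forward 2.9 m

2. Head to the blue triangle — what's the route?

turn right 4°, forward 6.4 m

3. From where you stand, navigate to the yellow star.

turn right 51°, forward 4.5 m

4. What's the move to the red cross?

turn left 25°, forward 3.0 m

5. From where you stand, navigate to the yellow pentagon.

turn left 61°, forward 3.4 m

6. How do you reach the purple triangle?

turn left 113°, forward 1.3 m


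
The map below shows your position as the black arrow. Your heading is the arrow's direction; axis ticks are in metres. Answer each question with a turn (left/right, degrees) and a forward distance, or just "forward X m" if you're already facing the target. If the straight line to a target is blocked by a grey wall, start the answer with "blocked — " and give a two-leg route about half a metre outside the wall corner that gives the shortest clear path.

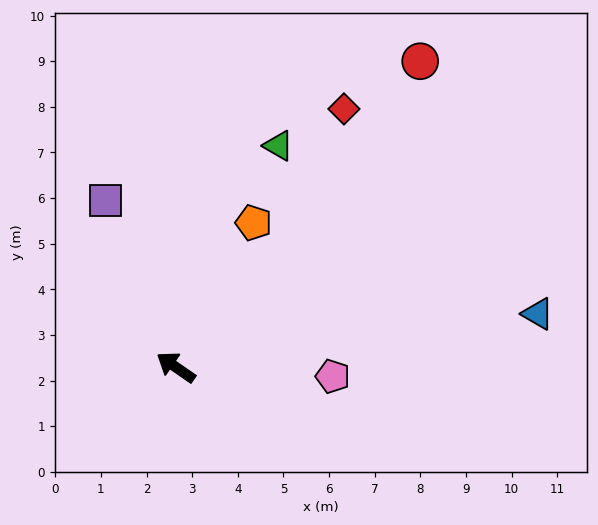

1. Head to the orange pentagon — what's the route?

turn right 84°, forward 3.6 m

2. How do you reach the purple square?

turn right 32°, forward 4.0 m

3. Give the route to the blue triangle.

turn right 137°, forward 8.0 m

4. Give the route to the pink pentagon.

turn right 149°, forward 3.4 m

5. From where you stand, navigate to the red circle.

turn right 94°, forward 8.6 m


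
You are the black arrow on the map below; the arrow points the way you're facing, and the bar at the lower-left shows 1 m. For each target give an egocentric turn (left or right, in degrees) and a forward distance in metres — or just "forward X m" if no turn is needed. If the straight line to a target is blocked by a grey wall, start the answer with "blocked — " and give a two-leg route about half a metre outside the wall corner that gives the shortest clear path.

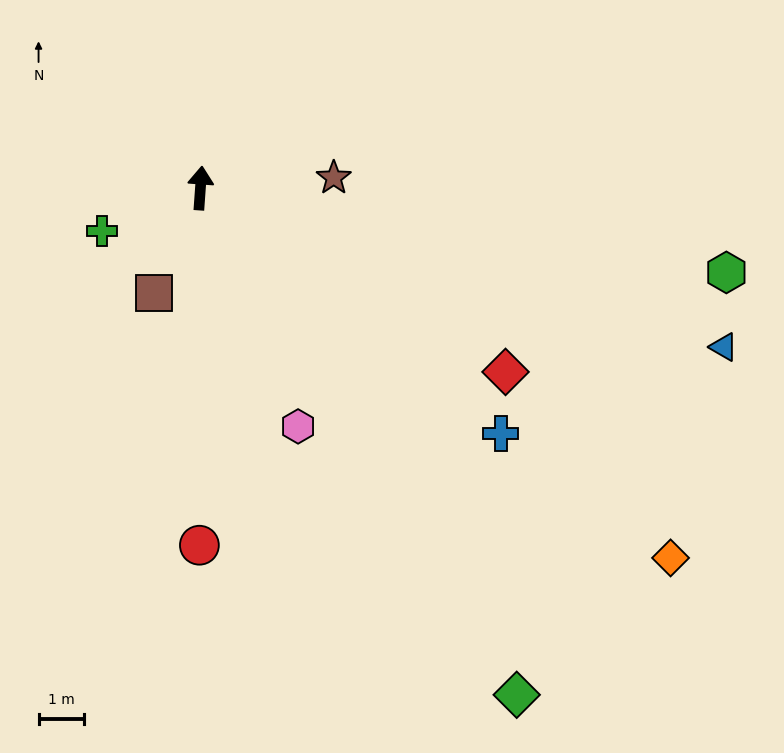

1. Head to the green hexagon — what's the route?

turn right 95°, forward 11.7 m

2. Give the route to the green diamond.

turn right 144°, forward 13.1 m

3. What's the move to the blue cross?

turn right 125°, forward 8.5 m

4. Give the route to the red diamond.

turn right 117°, forward 7.8 m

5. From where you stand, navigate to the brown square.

turn left 160°, forward 2.5 m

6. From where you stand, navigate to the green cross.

turn left 118°, forward 2.3 m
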